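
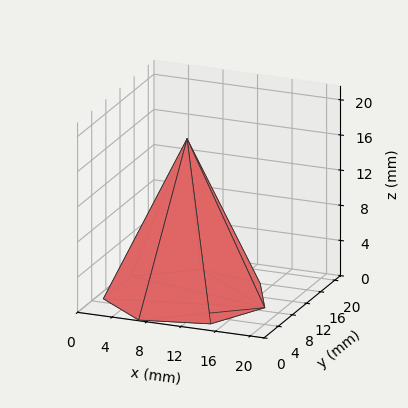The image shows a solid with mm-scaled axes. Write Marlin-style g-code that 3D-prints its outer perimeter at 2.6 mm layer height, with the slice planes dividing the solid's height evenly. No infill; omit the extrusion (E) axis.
Reading the render: the shape is a regular 7-sided pyramid, base circumscribed radius ≈ 9 mm, apex at z ≈ 18 mm (dimensions read to the nearest mm from the axis ticks). For the g-code, the solid's height is divided into equal slices at the stated Δz and each level perimeter traced with G1 moves after a G0 lift.

; perimeter-only toolpath
G21 ; units = mm
G90 ; absolute positioning
G28 ; home
; layer 1
G0 Z2.6
G0 X16.7 Y9.0
G1 X13.8 Y15.0
G1 X7.3 Y16.5
G1 X2.1 Y12.3
G1 X2.1 Y5.7
G1 X7.3 Y1.5
G1 X13.8 Y3.0
G1 X16.7 Y9.0
; layer 2
G0 Z5.1
G0 X15.4 Y9.0
G1 X13.0 Y14.0
G1 X7.6 Y15.3
G1 X3.2 Y11.8
G1 X3.2 Y6.2
G1 X7.6 Y2.7
G1 X13.0 Y4.0
G1 X15.4 Y9.0
; layer 3
G0 Z7.7
G0 X14.1 Y9.0
G1 X12.2 Y13.0
G1 X7.9 Y14.0
G1 X4.4 Y11.2
G1 X4.4 Y6.8
G1 X7.9 Y4.0
G1 X12.2 Y5.0
G1 X14.1 Y9.0
; layer 4
G0 Z10.3
G0 X12.9 Y9.0
G1 X11.4 Y12.0
G1 X8.1 Y12.8
G1 X5.5 Y10.7
G1 X5.5 Y7.3
G1 X8.1 Y5.2
G1 X11.4 Y6.0
G1 X12.9 Y9.0
; layer 5
G0 Z12.9
G0 X11.6 Y9.0
G1 X10.6 Y11.0
G1 X8.4 Y11.5
G1 X6.7 Y10.1
G1 X6.7 Y7.9
G1 X8.4 Y6.5
G1 X10.6 Y7.0
G1 X11.6 Y9.0
; layer 6
G0 Z15.4
G0 X10.3 Y9.0
G1 X9.8 Y10.0
G1 X8.7 Y10.3
G1 X7.8 Y9.6
G1 X7.8 Y8.4
G1 X8.7 Y7.7
G1 X9.8 Y8.0
G1 X10.3 Y9.0
M2 ; end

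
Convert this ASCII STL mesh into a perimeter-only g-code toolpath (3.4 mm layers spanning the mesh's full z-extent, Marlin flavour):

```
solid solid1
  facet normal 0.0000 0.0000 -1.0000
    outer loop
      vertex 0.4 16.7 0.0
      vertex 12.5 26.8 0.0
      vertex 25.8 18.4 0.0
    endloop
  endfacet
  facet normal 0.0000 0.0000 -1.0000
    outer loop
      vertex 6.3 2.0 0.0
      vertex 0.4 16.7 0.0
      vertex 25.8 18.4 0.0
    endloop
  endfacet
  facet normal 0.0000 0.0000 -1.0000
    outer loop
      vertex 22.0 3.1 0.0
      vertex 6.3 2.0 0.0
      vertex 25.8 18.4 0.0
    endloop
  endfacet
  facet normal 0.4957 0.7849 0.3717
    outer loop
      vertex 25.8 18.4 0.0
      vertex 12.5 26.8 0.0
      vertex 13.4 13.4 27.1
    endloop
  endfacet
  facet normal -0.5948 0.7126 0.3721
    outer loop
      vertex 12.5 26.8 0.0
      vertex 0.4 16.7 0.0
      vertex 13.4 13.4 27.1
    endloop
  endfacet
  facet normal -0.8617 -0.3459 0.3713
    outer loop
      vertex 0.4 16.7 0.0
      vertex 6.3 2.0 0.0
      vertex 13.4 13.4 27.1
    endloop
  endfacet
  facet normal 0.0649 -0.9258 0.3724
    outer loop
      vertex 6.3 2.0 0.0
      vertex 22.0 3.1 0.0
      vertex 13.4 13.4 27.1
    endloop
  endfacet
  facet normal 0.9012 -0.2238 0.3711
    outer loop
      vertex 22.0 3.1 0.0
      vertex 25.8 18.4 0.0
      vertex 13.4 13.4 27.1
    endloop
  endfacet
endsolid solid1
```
; perimeter-only toolpath
G21 ; units = mm
G90 ; absolute positioning
G28 ; home
; layer 1
G0 Z3.4
G0 X24.2 Y17.8
G1 X12.6 Y25.1
G1 X2.0 Y16.3
G1 X7.2 Y3.4
G1 X20.9 Y4.4
G1 X24.2 Y17.8
; layer 2
G0 Z6.8
G0 X22.7 Y17.1
G1 X12.7 Y23.5
G1 X3.7 Y15.9
G1 X8.1 Y4.8
G1 X19.9 Y5.7
G1 X22.7 Y17.1
; layer 3
G0 Z10.2
G0 X21.1 Y16.5
G1 X12.8 Y21.8
G1 X5.3 Y15.5
G1 X9.0 Y6.3
G1 X18.8 Y7.0
G1 X21.1 Y16.5
; layer 4
G0 Z13.6
G0 X19.6 Y15.9
G1 X12.9 Y20.1
G1 X6.9 Y15.1
G1 X9.8 Y7.7
G1 X17.7 Y8.2
G1 X19.6 Y15.9
; layer 5
G0 Z16.9
G0 X18.1 Y15.3
G1 X13.1 Y18.4
G1 X8.5 Y14.6
G1 X10.7 Y9.1
G1 X16.6 Y9.5
G1 X18.1 Y15.3
; layer 6
G0 Z20.3
G0 X16.5 Y14.7
G1 X13.2 Y16.8
G1 X10.2 Y14.2
G1 X11.6 Y10.6
G1 X15.6 Y10.8
G1 X16.5 Y14.7
; layer 7
G0 Z23.7
G0 X14.9 Y14.0
G1 X13.3 Y15.1
G1 X11.8 Y13.8
G1 X12.5 Y12.0
G1 X14.5 Y12.1
G1 X14.9 Y14.0
M2 ; end

The solid is a regular 5-sided pyramid, base circumscribed radius ≈ 13.4 mm, apex at z ≈ 27.1 mm. Slicing at Δz = 3.4 mm — 8 equal slices spanning the solid's height, so layer i sits at z = i·h/8 — gives 7 non-empty perimeters. Each is a 5-segment closed polygon; G0 lifts to the layer z and rapids to the start vertex, then G1 traces the edges. The cross-section shrinks linearly with z (the slice at the apex is degenerate and omitted).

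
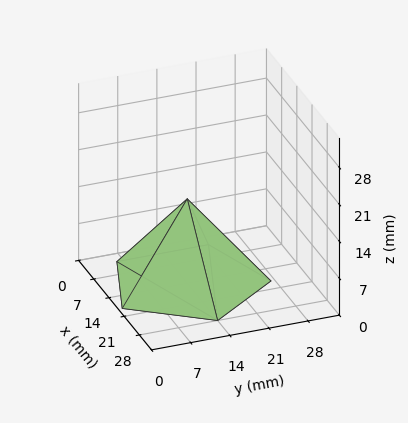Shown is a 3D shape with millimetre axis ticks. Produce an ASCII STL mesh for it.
Reading the render: the shape is a regular 5-sided pyramid, base circumscribed radius ≈ 14 mm, apex at z ≈ 16 mm (dimensions read to the nearest mm from the axis ticks). For the STL, each face is triangulated and given an outward normal.

solid part
  facet normal 0.0000 0.0000 -1.0000
    outer loop
      vertex 2.7 22.2 0.0
      vertex 18.3 27.3 0.0
      vertex 28.0 14.0 0.0
    endloop
  endfacet
  facet normal 0.0000 0.0000 -1.0000
    outer loop
      vertex 2.7 5.8 0.0
      vertex 2.7 22.2 0.0
      vertex 28.0 14.0 0.0
    endloop
  endfacet
  facet normal 0.0000 0.0000 -1.0000
    outer loop
      vertex 18.3 0.7 0.0
      vertex 2.7 5.8 0.0
      vertex 28.0 14.0 0.0
    endloop
  endfacet
  facet normal 0.6597 0.4812 0.5773
    outer loop
      vertex 28.0 14.0 0.0
      vertex 18.3 27.3 0.0
      vertex 14.0 14.0 16.0
    endloop
  endfacet
  facet normal -0.2538 0.7763 0.5771
    outer loop
      vertex 18.3 27.3 0.0
      vertex 2.7 22.2 0.0
      vertex 14.0 14.0 16.0
    endloop
  endfacet
  facet normal -0.8168 0.0000 0.5769
    outer loop
      vertex 2.7 22.2 0.0
      vertex 2.7 5.8 0.0
      vertex 14.0 14.0 16.0
    endloop
  endfacet
  facet normal -0.2538 -0.7763 0.5771
    outer loop
      vertex 2.7 5.8 0.0
      vertex 18.3 0.7 0.0
      vertex 14.0 14.0 16.0
    endloop
  endfacet
  facet normal 0.6597 -0.4812 0.5773
    outer loop
      vertex 18.3 0.7 0.0
      vertex 28.0 14.0 0.0
      vertex 14.0 14.0 16.0
    endloop
  endfacet
endsolid part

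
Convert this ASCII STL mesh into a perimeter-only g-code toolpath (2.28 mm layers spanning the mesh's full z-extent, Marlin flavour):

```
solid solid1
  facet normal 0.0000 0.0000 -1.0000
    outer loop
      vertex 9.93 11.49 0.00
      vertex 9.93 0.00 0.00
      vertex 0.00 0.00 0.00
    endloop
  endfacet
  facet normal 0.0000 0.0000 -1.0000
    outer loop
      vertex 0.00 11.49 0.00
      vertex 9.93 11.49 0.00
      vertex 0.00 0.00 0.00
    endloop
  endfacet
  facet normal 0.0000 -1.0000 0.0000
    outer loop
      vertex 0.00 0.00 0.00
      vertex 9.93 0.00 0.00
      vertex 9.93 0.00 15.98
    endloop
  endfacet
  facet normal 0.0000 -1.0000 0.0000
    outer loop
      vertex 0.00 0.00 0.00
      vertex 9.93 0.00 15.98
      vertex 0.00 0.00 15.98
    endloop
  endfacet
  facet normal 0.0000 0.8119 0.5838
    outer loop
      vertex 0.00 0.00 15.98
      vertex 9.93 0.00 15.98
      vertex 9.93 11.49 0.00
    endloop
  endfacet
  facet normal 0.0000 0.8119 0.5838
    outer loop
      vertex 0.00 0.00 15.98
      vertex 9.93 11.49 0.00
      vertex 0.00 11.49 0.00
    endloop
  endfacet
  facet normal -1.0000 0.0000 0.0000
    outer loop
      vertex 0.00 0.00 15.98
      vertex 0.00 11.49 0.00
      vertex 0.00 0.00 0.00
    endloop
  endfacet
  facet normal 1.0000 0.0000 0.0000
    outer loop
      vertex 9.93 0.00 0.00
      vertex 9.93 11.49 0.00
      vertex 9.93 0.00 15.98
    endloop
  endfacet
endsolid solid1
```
; perimeter-only toolpath
G21 ; units = mm
G90 ; absolute positioning
G28 ; home
; layer 1
G0 Z2.28
G0 X0.00 Y0.00
G1 X9.93 Y0.00
G1 X9.93 Y9.85
G1 X0.00 Y9.85
G1 X0.00 Y0.00
; layer 2
G0 Z4.57
G0 X0.00 Y0.00
G1 X9.93 Y0.00
G1 X9.93 Y8.21
G1 X0.00 Y8.21
G1 X0.00 Y0.00
; layer 3
G0 Z6.85
G0 X0.00 Y0.00
G1 X9.93 Y0.00
G1 X9.93 Y6.57
G1 X0.00 Y6.57
G1 X0.00 Y0.00
; layer 4
G0 Z9.13
G0 X0.00 Y0.00
G1 X9.93 Y0.00
G1 X9.93 Y4.92
G1 X0.00 Y4.92
G1 X0.00 Y0.00
; layer 5
G0 Z11.41
G0 X0.00 Y0.00
G1 X9.93 Y0.00
G1 X9.93 Y3.28
G1 X0.00 Y3.28
G1 X0.00 Y0.00
; layer 6
G0 Z13.70
G0 X0.00 Y0.00
G1 X9.93 Y0.00
G1 X9.93 Y1.64
G1 X0.00 Y1.64
G1 X0.00 Y0.00
M2 ; end

The solid is a wedge (ramp): 9.93 × 11.5 mm base, rising to 16 mm along the y=0 edge and sloping linearly to z=0 at y=11.5. Slicing at Δz = 2.28 mm — 7 equal slices spanning the solid's height, so layer i sits at z = i·h/7 — gives 6 non-empty perimeters. Each is a 4-segment closed polygon; G0 lifts to the layer z and rapids to the start vertex, then G1 traces the edges. The cross-section shrinks linearly with z (the slice at the apex is degenerate and omitted).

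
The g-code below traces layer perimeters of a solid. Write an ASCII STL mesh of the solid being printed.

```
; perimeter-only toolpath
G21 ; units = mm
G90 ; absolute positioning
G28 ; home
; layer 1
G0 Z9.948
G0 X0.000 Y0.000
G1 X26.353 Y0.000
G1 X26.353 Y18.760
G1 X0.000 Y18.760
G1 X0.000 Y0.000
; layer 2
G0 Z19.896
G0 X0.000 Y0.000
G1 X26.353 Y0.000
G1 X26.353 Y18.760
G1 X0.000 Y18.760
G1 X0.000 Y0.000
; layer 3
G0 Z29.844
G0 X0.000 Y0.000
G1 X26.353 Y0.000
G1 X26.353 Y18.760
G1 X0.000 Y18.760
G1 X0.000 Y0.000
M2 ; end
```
solid part
  facet normal 0.0000 0.0000 -1.0000
    outer loop
      vertex 26.353 18.760 0.000
      vertex 26.353 0.000 0.000
      vertex 0.000 0.000 0.000
    endloop
  endfacet
  facet normal 0.0000 0.0000 -1.0000
    outer loop
      vertex 0.000 18.760 0.000
      vertex 26.353 18.760 0.000
      vertex 0.000 0.000 0.000
    endloop
  endfacet
  facet normal 0.0000 0.0000 1.0000
    outer loop
      vertex 0.000 0.000 29.844
      vertex 26.353 0.000 29.844
      vertex 26.353 18.760 29.844
    endloop
  endfacet
  facet normal 0.0000 0.0000 1.0000
    outer loop
      vertex 0.000 0.000 29.844
      vertex 26.353 18.760 29.844
      vertex 0.000 18.760 29.844
    endloop
  endfacet
  facet normal 0.0000 -1.0000 0.0000
    outer loop
      vertex 0.000 0.000 0.000
      vertex 26.353 0.000 0.000
      vertex 26.353 0.000 29.844
    endloop
  endfacet
  facet normal 0.0000 -1.0000 0.0000
    outer loop
      vertex 0.000 0.000 0.000
      vertex 26.353 0.000 29.844
      vertex 0.000 0.000 29.844
    endloop
  endfacet
  facet normal 0.0000 1.0000 0.0000
    outer loop
      vertex 26.353 18.760 29.844
      vertex 26.353 18.760 0.000
      vertex 0.000 18.760 0.000
    endloop
  endfacet
  facet normal 0.0000 1.0000 0.0000
    outer loop
      vertex 0.000 18.760 29.844
      vertex 26.353 18.760 29.844
      vertex 0.000 18.760 0.000
    endloop
  endfacet
  facet normal -1.0000 0.0000 0.0000
    outer loop
      vertex 0.000 18.760 29.844
      vertex 0.000 18.760 0.000
      vertex 0.000 0.000 0.000
    endloop
  endfacet
  facet normal -1.0000 0.0000 0.0000
    outer loop
      vertex 0.000 0.000 29.844
      vertex 0.000 18.760 29.844
      vertex 0.000 0.000 0.000
    endloop
  endfacet
  facet normal 1.0000 0.0000 0.0000
    outer loop
      vertex 26.353 0.000 0.000
      vertex 26.353 18.760 0.000
      vertex 26.353 18.760 29.844
    endloop
  endfacet
  facet normal 1.0000 0.0000 0.0000
    outer loop
      vertex 26.353 0.000 0.000
      vertex 26.353 18.760 29.844
      vertex 26.353 0.000 29.844
    endloop
  endfacet
endsolid part

The G0 Z moves step by Δz≈9.948 mm. Every layer's G1 loop is the same polygon, so the solid is a straight extrusion of it from z=0 to z≈29.8. Closing with flat bottom and top caps and triangulating gives 12 facets — a rectangular box, roughly 26.4 × 18.8 mm footprint and 29.8 mm tall.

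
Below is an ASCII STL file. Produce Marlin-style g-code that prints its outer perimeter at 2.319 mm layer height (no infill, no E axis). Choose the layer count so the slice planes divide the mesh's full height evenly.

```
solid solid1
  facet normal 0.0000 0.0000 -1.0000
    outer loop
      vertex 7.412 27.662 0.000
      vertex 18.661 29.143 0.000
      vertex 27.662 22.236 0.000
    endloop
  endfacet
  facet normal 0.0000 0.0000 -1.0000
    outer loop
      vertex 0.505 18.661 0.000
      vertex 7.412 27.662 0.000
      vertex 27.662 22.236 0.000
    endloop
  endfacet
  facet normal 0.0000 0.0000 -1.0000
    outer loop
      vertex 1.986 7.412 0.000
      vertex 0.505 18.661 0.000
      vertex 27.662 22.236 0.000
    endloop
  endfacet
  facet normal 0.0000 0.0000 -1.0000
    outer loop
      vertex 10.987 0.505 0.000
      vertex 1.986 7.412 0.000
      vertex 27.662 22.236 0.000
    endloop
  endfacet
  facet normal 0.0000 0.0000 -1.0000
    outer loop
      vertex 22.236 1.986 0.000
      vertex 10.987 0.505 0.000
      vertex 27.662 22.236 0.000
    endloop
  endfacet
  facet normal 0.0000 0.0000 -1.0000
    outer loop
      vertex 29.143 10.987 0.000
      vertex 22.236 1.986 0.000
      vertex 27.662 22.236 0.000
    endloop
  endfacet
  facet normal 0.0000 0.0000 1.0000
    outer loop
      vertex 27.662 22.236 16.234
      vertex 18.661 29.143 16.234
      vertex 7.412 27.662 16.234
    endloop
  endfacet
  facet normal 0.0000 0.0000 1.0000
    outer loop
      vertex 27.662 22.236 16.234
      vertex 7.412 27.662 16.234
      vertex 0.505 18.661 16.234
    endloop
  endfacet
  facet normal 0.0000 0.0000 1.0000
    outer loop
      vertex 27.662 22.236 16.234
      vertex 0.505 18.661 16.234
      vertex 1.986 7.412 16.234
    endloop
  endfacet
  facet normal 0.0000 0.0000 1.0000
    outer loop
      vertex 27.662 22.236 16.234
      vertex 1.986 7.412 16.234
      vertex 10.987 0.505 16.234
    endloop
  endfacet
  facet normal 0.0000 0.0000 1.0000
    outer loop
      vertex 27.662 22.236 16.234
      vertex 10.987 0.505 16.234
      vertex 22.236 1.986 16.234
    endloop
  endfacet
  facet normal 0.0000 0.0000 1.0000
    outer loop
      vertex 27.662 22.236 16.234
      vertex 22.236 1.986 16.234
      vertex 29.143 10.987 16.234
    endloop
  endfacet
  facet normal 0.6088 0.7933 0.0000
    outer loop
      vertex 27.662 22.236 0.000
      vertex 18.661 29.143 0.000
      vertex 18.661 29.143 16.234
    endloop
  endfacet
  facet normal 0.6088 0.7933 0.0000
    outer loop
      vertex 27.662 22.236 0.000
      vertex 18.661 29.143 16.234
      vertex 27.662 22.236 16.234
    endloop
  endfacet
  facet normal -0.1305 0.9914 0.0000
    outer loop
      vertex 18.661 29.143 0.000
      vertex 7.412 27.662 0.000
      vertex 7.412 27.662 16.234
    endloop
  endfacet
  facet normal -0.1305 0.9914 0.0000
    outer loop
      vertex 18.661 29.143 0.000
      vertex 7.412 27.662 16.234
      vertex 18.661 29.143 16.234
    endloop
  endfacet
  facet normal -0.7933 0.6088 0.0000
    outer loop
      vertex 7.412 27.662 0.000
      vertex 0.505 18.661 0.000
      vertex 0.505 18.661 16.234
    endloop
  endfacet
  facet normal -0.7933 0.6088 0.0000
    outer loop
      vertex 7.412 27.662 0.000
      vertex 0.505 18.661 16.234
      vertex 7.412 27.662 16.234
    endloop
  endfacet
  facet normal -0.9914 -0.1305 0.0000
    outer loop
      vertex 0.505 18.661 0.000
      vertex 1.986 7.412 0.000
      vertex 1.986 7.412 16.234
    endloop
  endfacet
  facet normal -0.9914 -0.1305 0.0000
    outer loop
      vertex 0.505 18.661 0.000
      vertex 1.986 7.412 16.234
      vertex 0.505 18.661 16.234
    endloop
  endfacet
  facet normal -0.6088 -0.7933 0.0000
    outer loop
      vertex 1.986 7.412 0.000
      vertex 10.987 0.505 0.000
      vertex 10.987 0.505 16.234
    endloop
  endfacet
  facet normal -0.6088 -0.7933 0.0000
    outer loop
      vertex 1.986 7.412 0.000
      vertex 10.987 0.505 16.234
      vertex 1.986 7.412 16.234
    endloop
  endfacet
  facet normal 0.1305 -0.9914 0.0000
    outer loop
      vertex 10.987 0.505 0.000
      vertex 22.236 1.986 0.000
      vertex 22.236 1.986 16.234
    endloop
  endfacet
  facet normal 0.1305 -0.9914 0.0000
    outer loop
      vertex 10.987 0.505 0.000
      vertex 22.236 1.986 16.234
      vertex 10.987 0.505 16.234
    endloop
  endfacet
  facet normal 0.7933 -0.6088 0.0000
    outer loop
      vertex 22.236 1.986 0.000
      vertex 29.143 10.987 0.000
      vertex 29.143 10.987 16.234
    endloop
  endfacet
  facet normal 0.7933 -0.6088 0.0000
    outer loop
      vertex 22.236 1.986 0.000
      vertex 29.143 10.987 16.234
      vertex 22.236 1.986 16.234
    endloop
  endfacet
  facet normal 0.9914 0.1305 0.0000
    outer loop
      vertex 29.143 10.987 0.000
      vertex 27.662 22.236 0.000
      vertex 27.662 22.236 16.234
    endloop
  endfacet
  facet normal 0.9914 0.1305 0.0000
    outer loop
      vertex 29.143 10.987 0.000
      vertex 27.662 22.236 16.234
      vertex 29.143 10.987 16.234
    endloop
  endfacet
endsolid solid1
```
; perimeter-only toolpath
G21 ; units = mm
G90 ; absolute positioning
G28 ; home
; layer 1
G0 Z2.319
G0 X27.662 Y22.236
G1 X18.661 Y29.143
G1 X7.412 Y27.662
G1 X0.505 Y18.661
G1 X1.986 Y7.412
G1 X10.987 Y0.505
G1 X22.236 Y1.986
G1 X29.143 Y10.987
G1 X27.662 Y22.236
; layer 2
G0 Z4.638
G0 X27.662 Y22.236
G1 X18.661 Y29.143
G1 X7.412 Y27.662
G1 X0.505 Y18.661
G1 X1.986 Y7.412
G1 X10.987 Y0.505
G1 X22.236 Y1.986
G1 X29.143 Y10.987
G1 X27.662 Y22.236
; layer 3
G0 Z6.957
G0 X27.662 Y22.236
G1 X18.661 Y29.143
G1 X7.412 Y27.662
G1 X0.505 Y18.661
G1 X1.986 Y7.412
G1 X10.987 Y0.505
G1 X22.236 Y1.986
G1 X29.143 Y10.987
G1 X27.662 Y22.236
; layer 4
G0 Z9.277
G0 X27.662 Y22.236
G1 X18.661 Y29.143
G1 X7.412 Y27.662
G1 X0.505 Y18.661
G1 X1.986 Y7.412
G1 X10.987 Y0.505
G1 X22.236 Y1.986
G1 X29.143 Y10.987
G1 X27.662 Y22.236
; layer 5
G0 Z11.596
G0 X27.662 Y22.236
G1 X18.661 Y29.143
G1 X7.412 Y27.662
G1 X0.505 Y18.661
G1 X1.986 Y7.412
G1 X10.987 Y0.505
G1 X22.236 Y1.986
G1 X29.143 Y10.987
G1 X27.662 Y22.236
; layer 6
G0 Z13.915
G0 X27.662 Y22.236
G1 X18.661 Y29.143
G1 X7.412 Y27.662
G1 X0.505 Y18.661
G1 X1.986 Y7.412
G1 X10.987 Y0.505
G1 X22.236 Y1.986
G1 X29.143 Y10.987
G1 X27.662 Y22.236
; layer 7
G0 Z16.234
G0 X27.662 Y22.236
G1 X18.661 Y29.143
G1 X7.412 Y27.662
G1 X0.505 Y18.661
G1 X1.986 Y7.412
G1 X10.987 Y0.505
G1 X22.236 Y1.986
G1 X29.143 Y10.987
G1 X27.662 Y22.236
M2 ; end

The solid is a regular 8-sided prism (a cylinder approximated with 8 flat sides), circumscribed radius ≈ 14.8 mm, height ≈ 16.2 mm. Slicing at Δz = 2.319 mm — 7 equal slices spanning the solid's height, so layer i sits at z = i·h/7 — gives 7 non-empty perimeters. Each is a 8-segment closed polygon; G0 lifts to the layer z and rapids to the start vertex, then G1 traces the edges.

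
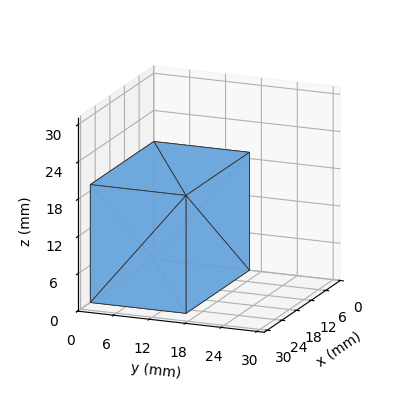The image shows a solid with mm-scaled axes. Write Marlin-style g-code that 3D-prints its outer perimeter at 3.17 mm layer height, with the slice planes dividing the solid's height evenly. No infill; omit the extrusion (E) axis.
Reading the render: the shape is a rectangular box, roughly 26 × 16 mm footprint and 19 mm tall (dimensions read to the nearest mm from the axis ticks). For the g-code, the solid's height is divided into equal slices at the stated Δz and each level perimeter traced with G1 moves after a G0 lift.

; perimeter-only toolpath
G21 ; units = mm
G90 ; absolute positioning
G28 ; home
; layer 1
G0 Z3.17
G0 X0.00 Y0.00
G1 X26.00 Y0.00
G1 X26.00 Y16.00
G1 X0.00 Y16.00
G1 X0.00 Y0.00
; layer 2
G0 Z6.33
G0 X0.00 Y0.00
G1 X26.00 Y0.00
G1 X26.00 Y16.00
G1 X0.00 Y16.00
G1 X0.00 Y0.00
; layer 3
G0 Z9.50
G0 X0.00 Y0.00
G1 X26.00 Y0.00
G1 X26.00 Y16.00
G1 X0.00 Y16.00
G1 X0.00 Y0.00
; layer 4
G0 Z12.67
G0 X0.00 Y0.00
G1 X26.00 Y0.00
G1 X26.00 Y16.00
G1 X0.00 Y16.00
G1 X0.00 Y0.00
; layer 5
G0 Z15.83
G0 X0.00 Y0.00
G1 X26.00 Y0.00
G1 X26.00 Y16.00
G1 X0.00 Y16.00
G1 X0.00 Y0.00
; layer 6
G0 Z19.00
G0 X0.00 Y0.00
G1 X26.00 Y0.00
G1 X26.00 Y16.00
G1 X0.00 Y16.00
G1 X0.00 Y0.00
M2 ; end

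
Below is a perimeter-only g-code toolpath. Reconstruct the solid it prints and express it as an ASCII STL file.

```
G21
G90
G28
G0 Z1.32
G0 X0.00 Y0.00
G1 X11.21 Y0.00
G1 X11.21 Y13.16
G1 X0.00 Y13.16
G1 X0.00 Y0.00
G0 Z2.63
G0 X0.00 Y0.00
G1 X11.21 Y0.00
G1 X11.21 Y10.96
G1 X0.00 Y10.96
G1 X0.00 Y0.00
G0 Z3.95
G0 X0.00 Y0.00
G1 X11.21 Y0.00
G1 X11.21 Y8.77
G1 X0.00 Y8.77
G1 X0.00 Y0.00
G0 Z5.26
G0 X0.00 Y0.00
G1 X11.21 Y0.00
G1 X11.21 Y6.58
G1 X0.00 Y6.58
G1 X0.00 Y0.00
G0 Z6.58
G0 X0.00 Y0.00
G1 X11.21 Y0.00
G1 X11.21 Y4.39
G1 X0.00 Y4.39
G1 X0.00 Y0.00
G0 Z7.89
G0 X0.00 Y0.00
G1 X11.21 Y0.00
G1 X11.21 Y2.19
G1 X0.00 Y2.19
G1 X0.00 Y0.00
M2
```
solid part
  facet normal 0.0000 0.0000 -1.0000
    outer loop
      vertex 11.21 15.35 0.00
      vertex 11.21 0.00 0.00
      vertex 0.00 0.00 0.00
    endloop
  endfacet
  facet normal 0.0000 0.0000 -1.0000
    outer loop
      vertex 0.00 15.35 0.00
      vertex 11.21 15.35 0.00
      vertex 0.00 0.00 0.00
    endloop
  endfacet
  facet normal 0.0000 -1.0000 0.0000
    outer loop
      vertex 0.00 0.00 0.00
      vertex 11.21 0.00 0.00
      vertex 11.21 0.00 9.21
    endloop
  endfacet
  facet normal 0.0000 -1.0000 0.0000
    outer loop
      vertex 0.00 0.00 0.00
      vertex 11.21 0.00 9.21
      vertex 0.00 0.00 9.21
    endloop
  endfacet
  facet normal 0.0000 0.5145 0.8575
    outer loop
      vertex 0.00 0.00 9.21
      vertex 11.21 0.00 9.21
      vertex 11.21 15.35 0.00
    endloop
  endfacet
  facet normal 0.0000 0.5145 0.8575
    outer loop
      vertex 0.00 0.00 9.21
      vertex 11.21 15.35 0.00
      vertex 0.00 15.35 0.00
    endloop
  endfacet
  facet normal -1.0000 0.0000 0.0000
    outer loop
      vertex 0.00 0.00 9.21
      vertex 0.00 15.35 0.00
      vertex 0.00 0.00 0.00
    endloop
  endfacet
  facet normal 1.0000 0.0000 0.0000
    outer loop
      vertex 11.21 0.00 0.00
      vertex 11.21 15.35 0.00
      vertex 11.21 0.00 9.21
    endloop
  endfacet
endsolid part

The G0 Z moves step by Δz≈1.32 mm. The G1 loops shrink linearly with z, so the solid tapers from its base footprint up to z≈9.21. Closing with a flat bottom cap and the tapered top and triangulating gives 8 facets — a wedge (ramp): 11.2 × 15.3 mm base, rising to 9.21 mm along the y=0 edge and sloping linearly to z=0 at y=15.3.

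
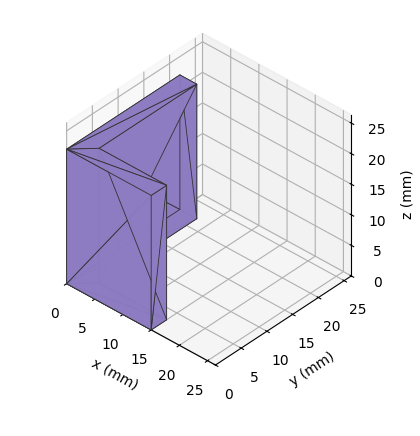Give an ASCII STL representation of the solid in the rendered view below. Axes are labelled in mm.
Reading the render: the shape is an L-shaped prism: outer 15 × 22 mm, arm thicknesses ≈ 3 mm (horizontal) and 3 mm (vertical), extruded 22 mm in z (dimensions read to the nearest mm from the axis ticks). For the STL, each face is triangulated and given an outward normal.

solid part
  facet normal 0.0000 0.0000 -1.0000
    outer loop
      vertex 15.00 3.00 0.00
      vertex 15.00 0.00 0.00
      vertex 0.00 0.00 0.00
    endloop
  endfacet
  facet normal 0.0000 0.0000 -1.0000
    outer loop
      vertex 3.00 3.00 0.00
      vertex 15.00 3.00 0.00
      vertex 0.00 0.00 0.00
    endloop
  endfacet
  facet normal 0.0000 0.0000 -1.0000
    outer loop
      vertex 3.00 22.00 0.00
      vertex 3.00 3.00 0.00
      vertex 0.00 0.00 0.00
    endloop
  endfacet
  facet normal 0.0000 0.0000 -1.0000
    outer loop
      vertex 0.00 22.00 0.00
      vertex 3.00 22.00 0.00
      vertex 0.00 0.00 0.00
    endloop
  endfacet
  facet normal 0.0000 0.0000 1.0000
    outer loop
      vertex 0.00 0.00 22.00
      vertex 15.00 0.00 22.00
      vertex 15.00 3.00 22.00
    endloop
  endfacet
  facet normal 0.0000 0.0000 1.0000
    outer loop
      vertex 0.00 0.00 22.00
      vertex 15.00 3.00 22.00
      vertex 3.00 3.00 22.00
    endloop
  endfacet
  facet normal 0.0000 0.0000 1.0000
    outer loop
      vertex 0.00 0.00 22.00
      vertex 3.00 3.00 22.00
      vertex 3.00 22.00 22.00
    endloop
  endfacet
  facet normal 0.0000 0.0000 1.0000
    outer loop
      vertex 0.00 0.00 22.00
      vertex 3.00 22.00 22.00
      vertex 0.00 22.00 22.00
    endloop
  endfacet
  facet normal 0.0000 -1.0000 0.0000
    outer loop
      vertex 0.00 0.00 0.00
      vertex 15.00 0.00 0.00
      vertex 15.00 0.00 22.00
    endloop
  endfacet
  facet normal 0.0000 -1.0000 0.0000
    outer loop
      vertex 0.00 0.00 0.00
      vertex 15.00 0.00 22.00
      vertex 0.00 0.00 22.00
    endloop
  endfacet
  facet normal 1.0000 0.0000 0.0000
    outer loop
      vertex 15.00 0.00 0.00
      vertex 15.00 3.00 0.00
      vertex 15.00 3.00 22.00
    endloop
  endfacet
  facet normal 1.0000 0.0000 0.0000
    outer loop
      vertex 15.00 0.00 0.00
      vertex 15.00 3.00 22.00
      vertex 15.00 0.00 22.00
    endloop
  endfacet
  facet normal 0.0000 1.0000 0.0000
    outer loop
      vertex 15.00 3.00 0.00
      vertex 3.00 3.00 0.00
      vertex 3.00 3.00 22.00
    endloop
  endfacet
  facet normal 0.0000 1.0000 0.0000
    outer loop
      vertex 15.00 3.00 0.00
      vertex 3.00 3.00 22.00
      vertex 15.00 3.00 22.00
    endloop
  endfacet
  facet normal 1.0000 0.0000 0.0000
    outer loop
      vertex 3.00 3.00 0.00
      vertex 3.00 22.00 0.00
      vertex 3.00 22.00 22.00
    endloop
  endfacet
  facet normal 1.0000 0.0000 0.0000
    outer loop
      vertex 3.00 3.00 0.00
      vertex 3.00 22.00 22.00
      vertex 3.00 3.00 22.00
    endloop
  endfacet
  facet normal 0.0000 1.0000 0.0000
    outer loop
      vertex 3.00 22.00 0.00
      vertex 0.00 22.00 0.00
      vertex 0.00 22.00 22.00
    endloop
  endfacet
  facet normal 0.0000 1.0000 0.0000
    outer loop
      vertex 3.00 22.00 0.00
      vertex 0.00 22.00 22.00
      vertex 3.00 22.00 22.00
    endloop
  endfacet
  facet normal -1.0000 0.0000 0.0000
    outer loop
      vertex 0.00 22.00 0.00
      vertex 0.00 0.00 0.00
      vertex 0.00 0.00 22.00
    endloop
  endfacet
  facet normal -1.0000 0.0000 0.0000
    outer loop
      vertex 0.00 22.00 0.00
      vertex 0.00 0.00 22.00
      vertex 0.00 22.00 22.00
    endloop
  endfacet
endsolid part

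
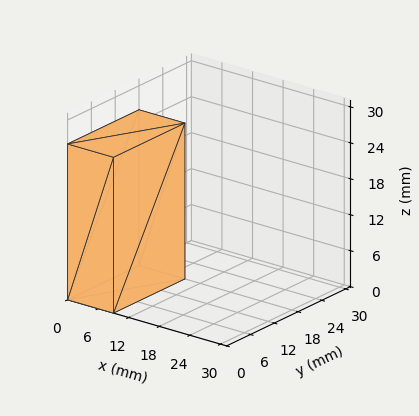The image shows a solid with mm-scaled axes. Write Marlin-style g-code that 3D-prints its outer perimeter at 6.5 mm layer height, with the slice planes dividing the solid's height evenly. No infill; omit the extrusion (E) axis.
Reading the render: the shape is a rectangular box, roughly 9 × 18 mm footprint and 26 mm tall (dimensions read to the nearest mm from the axis ticks). For the g-code, the solid's height is divided into equal slices at the stated Δz and each level perimeter traced with G1 moves after a G0 lift.

; perimeter-only toolpath
G21 ; units = mm
G90 ; absolute positioning
G28 ; home
; layer 1
G0 Z6.5
G0 X0.0 Y0.0
G1 X9.0 Y0.0
G1 X9.0 Y18.0
G1 X0.0 Y18.0
G1 X0.0 Y0.0
; layer 2
G0 Z13.0
G0 X0.0 Y0.0
G1 X9.0 Y0.0
G1 X9.0 Y18.0
G1 X0.0 Y18.0
G1 X0.0 Y0.0
; layer 3
G0 Z19.5
G0 X0.0 Y0.0
G1 X9.0 Y0.0
G1 X9.0 Y18.0
G1 X0.0 Y18.0
G1 X0.0 Y0.0
; layer 4
G0 Z26.0
G0 X0.0 Y0.0
G1 X9.0 Y0.0
G1 X9.0 Y18.0
G1 X0.0 Y18.0
G1 X0.0 Y0.0
M2 ; end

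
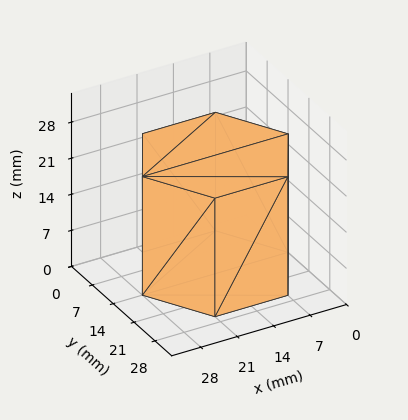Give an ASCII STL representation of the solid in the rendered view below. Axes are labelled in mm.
Reading the render: the shape is a regular 6-sided prism (a cylinder approximated with 6 flat sides), circumscribed radius ≈ 14 mm, height ≈ 23 mm (dimensions read to the nearest mm from the axis ticks). For the STL, each face is triangulated and given an outward normal.

solid part
  facet normal 0.0000 0.0000 -1.0000
    outer loop
      vertex 7.000 26.124 0.000
      vertex 21.000 26.124 0.000
      vertex 28.000 14.000 0.000
    endloop
  endfacet
  facet normal 0.0000 0.0000 -1.0000
    outer loop
      vertex 0.000 14.000 0.000
      vertex 7.000 26.124 0.000
      vertex 28.000 14.000 0.000
    endloop
  endfacet
  facet normal 0.0000 0.0000 -1.0000
    outer loop
      vertex 7.000 1.876 0.000
      vertex 0.000 14.000 0.000
      vertex 28.000 14.000 0.000
    endloop
  endfacet
  facet normal 0.0000 0.0000 -1.0000
    outer loop
      vertex 21.000 1.876 0.000
      vertex 7.000 1.876 0.000
      vertex 28.000 14.000 0.000
    endloop
  endfacet
  facet normal 0.0000 0.0000 1.0000
    outer loop
      vertex 28.000 14.000 23.000
      vertex 21.000 26.124 23.000
      vertex 7.000 26.124 23.000
    endloop
  endfacet
  facet normal 0.0000 0.0000 1.0000
    outer loop
      vertex 28.000 14.000 23.000
      vertex 7.000 26.124 23.000
      vertex 0.000 14.000 23.000
    endloop
  endfacet
  facet normal 0.0000 0.0000 1.0000
    outer loop
      vertex 28.000 14.000 23.000
      vertex 0.000 14.000 23.000
      vertex 7.000 1.876 23.000
    endloop
  endfacet
  facet normal 0.0000 0.0000 1.0000
    outer loop
      vertex 28.000 14.000 23.000
      vertex 7.000 1.876 23.000
      vertex 21.000 1.876 23.000
    endloop
  endfacet
  facet normal 0.8660 0.5000 0.0000
    outer loop
      vertex 28.000 14.000 0.000
      vertex 21.000 26.124 0.000
      vertex 21.000 26.124 23.000
    endloop
  endfacet
  facet normal 0.8660 0.5000 0.0000
    outer loop
      vertex 28.000 14.000 0.000
      vertex 21.000 26.124 23.000
      vertex 28.000 14.000 23.000
    endloop
  endfacet
  facet normal 0.0000 1.0000 0.0000
    outer loop
      vertex 21.000 26.124 0.000
      vertex 7.000 26.124 0.000
      vertex 7.000 26.124 23.000
    endloop
  endfacet
  facet normal 0.0000 1.0000 0.0000
    outer loop
      vertex 21.000 26.124 0.000
      vertex 7.000 26.124 23.000
      vertex 21.000 26.124 23.000
    endloop
  endfacet
  facet normal -0.8660 0.5000 0.0000
    outer loop
      vertex 7.000 26.124 0.000
      vertex 0.000 14.000 0.000
      vertex 0.000 14.000 23.000
    endloop
  endfacet
  facet normal -0.8660 0.5000 0.0000
    outer loop
      vertex 7.000 26.124 0.000
      vertex 0.000 14.000 23.000
      vertex 7.000 26.124 23.000
    endloop
  endfacet
  facet normal -0.8660 -0.5000 0.0000
    outer loop
      vertex 0.000 14.000 0.000
      vertex 7.000 1.876 0.000
      vertex 7.000 1.876 23.000
    endloop
  endfacet
  facet normal -0.8660 -0.5000 0.0000
    outer loop
      vertex 0.000 14.000 0.000
      vertex 7.000 1.876 23.000
      vertex 0.000 14.000 23.000
    endloop
  endfacet
  facet normal 0.0000 -1.0000 0.0000
    outer loop
      vertex 7.000 1.876 0.000
      vertex 21.000 1.876 0.000
      vertex 21.000 1.876 23.000
    endloop
  endfacet
  facet normal 0.0000 -1.0000 0.0000
    outer loop
      vertex 7.000 1.876 0.000
      vertex 21.000 1.876 23.000
      vertex 7.000 1.876 23.000
    endloop
  endfacet
  facet normal 0.8660 -0.5000 0.0000
    outer loop
      vertex 21.000 1.876 0.000
      vertex 28.000 14.000 0.000
      vertex 28.000 14.000 23.000
    endloop
  endfacet
  facet normal 0.8660 -0.5000 0.0000
    outer loop
      vertex 21.000 1.876 0.000
      vertex 28.000 14.000 23.000
      vertex 21.000 1.876 23.000
    endloop
  endfacet
endsolid part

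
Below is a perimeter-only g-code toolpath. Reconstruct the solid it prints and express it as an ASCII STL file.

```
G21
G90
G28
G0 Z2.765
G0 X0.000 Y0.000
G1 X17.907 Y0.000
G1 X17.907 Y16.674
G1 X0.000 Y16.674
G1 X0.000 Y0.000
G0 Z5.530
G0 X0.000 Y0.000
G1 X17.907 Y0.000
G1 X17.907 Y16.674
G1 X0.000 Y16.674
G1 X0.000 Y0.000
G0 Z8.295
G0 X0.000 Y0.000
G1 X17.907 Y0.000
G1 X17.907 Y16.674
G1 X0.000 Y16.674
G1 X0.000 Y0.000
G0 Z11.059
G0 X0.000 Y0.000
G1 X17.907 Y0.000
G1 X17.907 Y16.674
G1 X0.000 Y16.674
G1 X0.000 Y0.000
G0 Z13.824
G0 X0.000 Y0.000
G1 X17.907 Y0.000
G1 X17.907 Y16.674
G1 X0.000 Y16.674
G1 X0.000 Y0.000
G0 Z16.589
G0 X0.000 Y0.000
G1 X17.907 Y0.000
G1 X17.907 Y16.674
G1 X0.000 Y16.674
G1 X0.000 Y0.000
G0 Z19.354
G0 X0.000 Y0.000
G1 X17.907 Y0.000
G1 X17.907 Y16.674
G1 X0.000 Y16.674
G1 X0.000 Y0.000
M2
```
solid part
  facet normal 0.0000 0.0000 -1.0000
    outer loop
      vertex 17.907 16.674 0.000
      vertex 17.907 0.000 0.000
      vertex 0.000 0.000 0.000
    endloop
  endfacet
  facet normal 0.0000 0.0000 -1.0000
    outer loop
      vertex 0.000 16.674 0.000
      vertex 17.907 16.674 0.000
      vertex 0.000 0.000 0.000
    endloop
  endfacet
  facet normal 0.0000 0.0000 1.0000
    outer loop
      vertex 0.000 0.000 19.354
      vertex 17.907 0.000 19.354
      vertex 17.907 16.674 19.354
    endloop
  endfacet
  facet normal 0.0000 0.0000 1.0000
    outer loop
      vertex 0.000 0.000 19.354
      vertex 17.907 16.674 19.354
      vertex 0.000 16.674 19.354
    endloop
  endfacet
  facet normal 0.0000 -1.0000 0.0000
    outer loop
      vertex 0.000 0.000 0.000
      vertex 17.907 0.000 0.000
      vertex 17.907 0.000 19.354
    endloop
  endfacet
  facet normal 0.0000 -1.0000 0.0000
    outer loop
      vertex 0.000 0.000 0.000
      vertex 17.907 0.000 19.354
      vertex 0.000 0.000 19.354
    endloop
  endfacet
  facet normal 0.0000 1.0000 0.0000
    outer loop
      vertex 17.907 16.674 19.354
      vertex 17.907 16.674 0.000
      vertex 0.000 16.674 0.000
    endloop
  endfacet
  facet normal 0.0000 1.0000 0.0000
    outer loop
      vertex 0.000 16.674 19.354
      vertex 17.907 16.674 19.354
      vertex 0.000 16.674 0.000
    endloop
  endfacet
  facet normal -1.0000 0.0000 0.0000
    outer loop
      vertex 0.000 16.674 19.354
      vertex 0.000 16.674 0.000
      vertex 0.000 0.000 0.000
    endloop
  endfacet
  facet normal -1.0000 0.0000 0.0000
    outer loop
      vertex 0.000 0.000 19.354
      vertex 0.000 16.674 19.354
      vertex 0.000 0.000 0.000
    endloop
  endfacet
  facet normal 1.0000 0.0000 0.0000
    outer loop
      vertex 17.907 0.000 0.000
      vertex 17.907 16.674 0.000
      vertex 17.907 16.674 19.354
    endloop
  endfacet
  facet normal 1.0000 0.0000 0.0000
    outer loop
      vertex 17.907 0.000 0.000
      vertex 17.907 16.674 19.354
      vertex 17.907 0.000 19.354
    endloop
  endfacet
endsolid part

The G0 Z moves step by Δz≈2.765 mm. Every layer's G1 loop is the same polygon, so the solid is a straight extrusion of it from z=0 to z≈19.4. Closing with flat bottom and top caps and triangulating gives 12 facets — a rectangular box, roughly 17.9 × 16.7 mm footprint and 19.4 mm tall.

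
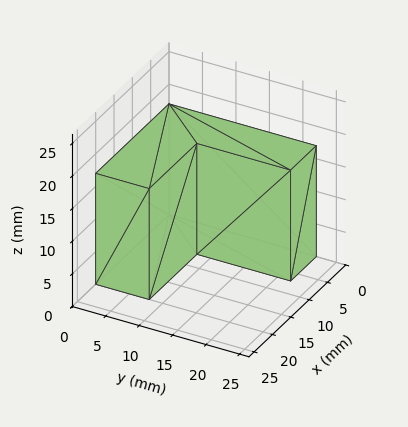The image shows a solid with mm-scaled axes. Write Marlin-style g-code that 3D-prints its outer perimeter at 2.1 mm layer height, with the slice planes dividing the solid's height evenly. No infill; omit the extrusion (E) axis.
Reading the render: the shape is an L-shaped prism: outer 20 × 22 mm, arm thicknesses ≈ 8 mm (horizontal) and 7 mm (vertical), extruded 17 mm in z (dimensions read to the nearest mm from the axis ticks). For the g-code, the solid's height is divided into equal slices at the stated Δz and each level perimeter traced with G1 moves after a G0 lift.

; perimeter-only toolpath
G21 ; units = mm
G90 ; absolute positioning
G28 ; home
; layer 1
G0 Z2.1
G0 X0.0 Y0.0
G1 X20.0 Y0.0
G1 X20.0 Y8.0
G1 X7.0 Y8.0
G1 X7.0 Y22.0
G1 X0.0 Y22.0
G1 X0.0 Y0.0
; layer 2
G0 Z4.2
G0 X0.0 Y0.0
G1 X20.0 Y0.0
G1 X20.0 Y8.0
G1 X7.0 Y8.0
G1 X7.0 Y22.0
G1 X0.0 Y22.0
G1 X0.0 Y0.0
; layer 3
G0 Z6.4
G0 X0.0 Y0.0
G1 X20.0 Y0.0
G1 X20.0 Y8.0
G1 X7.0 Y8.0
G1 X7.0 Y22.0
G1 X0.0 Y22.0
G1 X0.0 Y0.0
; layer 4
G0 Z8.5
G0 X0.0 Y0.0
G1 X20.0 Y0.0
G1 X20.0 Y8.0
G1 X7.0 Y8.0
G1 X7.0 Y22.0
G1 X0.0 Y22.0
G1 X0.0 Y0.0
; layer 5
G0 Z10.6
G0 X0.0 Y0.0
G1 X20.0 Y0.0
G1 X20.0 Y8.0
G1 X7.0 Y8.0
G1 X7.0 Y22.0
G1 X0.0 Y22.0
G1 X0.0 Y0.0
; layer 6
G0 Z12.8
G0 X0.0 Y0.0
G1 X20.0 Y0.0
G1 X20.0 Y8.0
G1 X7.0 Y8.0
G1 X7.0 Y22.0
G1 X0.0 Y22.0
G1 X0.0 Y0.0
; layer 7
G0 Z14.9
G0 X0.0 Y0.0
G1 X20.0 Y0.0
G1 X20.0 Y8.0
G1 X7.0 Y8.0
G1 X7.0 Y22.0
G1 X0.0 Y22.0
G1 X0.0 Y0.0
; layer 8
G0 Z17.0
G0 X0.0 Y0.0
G1 X20.0 Y0.0
G1 X20.0 Y8.0
G1 X7.0 Y8.0
G1 X7.0 Y22.0
G1 X0.0 Y22.0
G1 X0.0 Y0.0
M2 ; end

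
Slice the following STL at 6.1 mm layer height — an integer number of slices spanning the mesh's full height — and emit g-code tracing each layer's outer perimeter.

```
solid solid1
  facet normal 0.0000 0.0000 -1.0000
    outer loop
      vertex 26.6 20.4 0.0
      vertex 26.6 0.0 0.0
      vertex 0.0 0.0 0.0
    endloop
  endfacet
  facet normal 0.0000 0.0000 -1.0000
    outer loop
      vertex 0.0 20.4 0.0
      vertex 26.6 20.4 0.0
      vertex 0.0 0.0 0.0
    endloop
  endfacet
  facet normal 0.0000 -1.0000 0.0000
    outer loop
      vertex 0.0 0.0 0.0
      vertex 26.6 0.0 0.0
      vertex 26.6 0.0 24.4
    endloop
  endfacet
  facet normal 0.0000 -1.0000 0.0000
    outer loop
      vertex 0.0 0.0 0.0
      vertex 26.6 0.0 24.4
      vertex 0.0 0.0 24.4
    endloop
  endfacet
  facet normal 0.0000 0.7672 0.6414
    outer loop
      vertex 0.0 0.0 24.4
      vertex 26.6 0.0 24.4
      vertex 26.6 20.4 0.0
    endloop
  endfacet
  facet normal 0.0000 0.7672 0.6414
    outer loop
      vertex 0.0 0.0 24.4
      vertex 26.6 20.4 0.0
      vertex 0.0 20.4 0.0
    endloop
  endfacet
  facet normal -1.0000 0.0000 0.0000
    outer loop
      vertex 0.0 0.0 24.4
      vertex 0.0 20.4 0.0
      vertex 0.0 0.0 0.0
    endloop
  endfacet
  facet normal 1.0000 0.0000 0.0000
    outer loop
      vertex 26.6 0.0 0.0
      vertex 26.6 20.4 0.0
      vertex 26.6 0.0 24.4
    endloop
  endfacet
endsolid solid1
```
; perimeter-only toolpath
G21 ; units = mm
G90 ; absolute positioning
G28 ; home
; layer 1
G0 Z6.1
G0 X0.0 Y0.0
G1 X26.6 Y0.0
G1 X26.6 Y15.3
G1 X0.0 Y15.3
G1 X0.0 Y0.0
; layer 2
G0 Z12.2
G0 X0.0 Y0.0
G1 X26.6 Y0.0
G1 X26.6 Y10.2
G1 X0.0 Y10.2
G1 X0.0 Y0.0
; layer 3
G0 Z18.3
G0 X0.0 Y0.0
G1 X26.6 Y0.0
G1 X26.6 Y5.1
G1 X0.0 Y5.1
G1 X0.0 Y0.0
M2 ; end

The solid is a wedge (ramp): 26.6 × 20.4 mm base, rising to 24.4 mm along the y=0 edge and sloping linearly to z=0 at y=20.4. Slicing at Δz = 6.1 mm — 4 equal slices spanning the solid's height, so layer i sits at z = i·h/4 — gives 3 non-empty perimeters. Each is a 4-segment closed polygon; G0 lifts to the layer z and rapids to the start vertex, then G1 traces the edges. The cross-section shrinks linearly with z (the slice at the apex is degenerate and omitted).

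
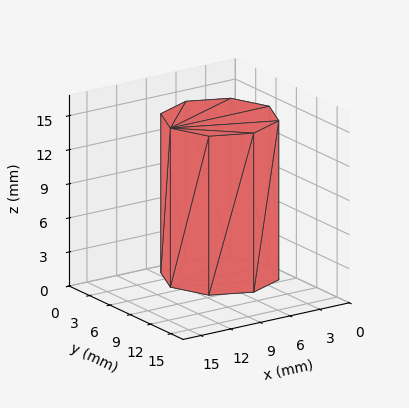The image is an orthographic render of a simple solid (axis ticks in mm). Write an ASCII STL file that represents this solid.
Reading the render: the shape is a regular 8-sided prism (a cylinder approximated with 8 flat sides), circumscribed radius ≈ 5 mm, height ≈ 14 mm (dimensions read to the nearest mm from the axis ticks). For the STL, each face is triangulated and given an outward normal.

solid part
  facet normal 0.0000 0.0000 -1.0000
    outer loop
      vertex 5.000 10.000 0.000
      vertex 8.536 8.536 0.000
      vertex 10.000 5.000 0.000
    endloop
  endfacet
  facet normal 0.0000 0.0000 -1.0000
    outer loop
      vertex 1.464 8.536 0.000
      vertex 5.000 10.000 0.000
      vertex 10.000 5.000 0.000
    endloop
  endfacet
  facet normal 0.0000 0.0000 -1.0000
    outer loop
      vertex 0.000 5.000 0.000
      vertex 1.464 8.536 0.000
      vertex 10.000 5.000 0.000
    endloop
  endfacet
  facet normal 0.0000 0.0000 -1.0000
    outer loop
      vertex 1.464 1.464 0.000
      vertex 0.000 5.000 0.000
      vertex 10.000 5.000 0.000
    endloop
  endfacet
  facet normal 0.0000 0.0000 -1.0000
    outer loop
      vertex 5.000 0.000 0.000
      vertex 1.464 1.464 0.000
      vertex 10.000 5.000 0.000
    endloop
  endfacet
  facet normal 0.0000 0.0000 -1.0000
    outer loop
      vertex 8.536 1.464 0.000
      vertex 5.000 0.000 0.000
      vertex 10.000 5.000 0.000
    endloop
  endfacet
  facet normal 0.0000 0.0000 1.0000
    outer loop
      vertex 10.000 5.000 14.000
      vertex 8.536 8.536 14.000
      vertex 5.000 10.000 14.000
    endloop
  endfacet
  facet normal 0.0000 0.0000 1.0000
    outer loop
      vertex 10.000 5.000 14.000
      vertex 5.000 10.000 14.000
      vertex 1.464 8.536 14.000
    endloop
  endfacet
  facet normal 0.0000 0.0000 1.0000
    outer loop
      vertex 10.000 5.000 14.000
      vertex 1.464 8.536 14.000
      vertex 0.000 5.000 14.000
    endloop
  endfacet
  facet normal 0.0000 0.0000 1.0000
    outer loop
      vertex 10.000 5.000 14.000
      vertex 0.000 5.000 14.000
      vertex 1.464 1.464 14.000
    endloop
  endfacet
  facet normal 0.0000 0.0000 1.0000
    outer loop
      vertex 10.000 5.000 14.000
      vertex 1.464 1.464 14.000
      vertex 5.000 0.000 14.000
    endloop
  endfacet
  facet normal 0.0000 0.0000 1.0000
    outer loop
      vertex 10.000 5.000 14.000
      vertex 5.000 0.000 14.000
      vertex 8.536 1.464 14.000
    endloop
  endfacet
  facet normal 0.9239 0.3825 0.0000
    outer loop
      vertex 10.000 5.000 0.000
      vertex 8.536 8.536 0.000
      vertex 8.536 8.536 14.000
    endloop
  endfacet
  facet normal 0.9239 0.3825 0.0000
    outer loop
      vertex 10.000 5.000 0.000
      vertex 8.536 8.536 14.000
      vertex 10.000 5.000 14.000
    endloop
  endfacet
  facet normal 0.3825 0.9239 0.0000
    outer loop
      vertex 8.536 8.536 0.000
      vertex 5.000 10.000 0.000
      vertex 5.000 10.000 14.000
    endloop
  endfacet
  facet normal 0.3825 0.9239 0.0000
    outer loop
      vertex 8.536 8.536 0.000
      vertex 5.000 10.000 14.000
      vertex 8.536 8.536 14.000
    endloop
  endfacet
  facet normal -0.3825 0.9239 0.0000
    outer loop
      vertex 5.000 10.000 0.000
      vertex 1.464 8.536 0.000
      vertex 1.464 8.536 14.000
    endloop
  endfacet
  facet normal -0.3825 0.9239 0.0000
    outer loop
      vertex 5.000 10.000 0.000
      vertex 1.464 8.536 14.000
      vertex 5.000 10.000 14.000
    endloop
  endfacet
  facet normal -0.9239 0.3825 0.0000
    outer loop
      vertex 1.464 8.536 0.000
      vertex 0.000 5.000 0.000
      vertex 0.000 5.000 14.000
    endloop
  endfacet
  facet normal -0.9239 0.3825 0.0000
    outer loop
      vertex 1.464 8.536 0.000
      vertex 0.000 5.000 14.000
      vertex 1.464 8.536 14.000
    endloop
  endfacet
  facet normal -0.9239 -0.3825 0.0000
    outer loop
      vertex 0.000 5.000 0.000
      vertex 1.464 1.464 0.000
      vertex 1.464 1.464 14.000
    endloop
  endfacet
  facet normal -0.9239 -0.3825 0.0000
    outer loop
      vertex 0.000 5.000 0.000
      vertex 1.464 1.464 14.000
      vertex 0.000 5.000 14.000
    endloop
  endfacet
  facet normal -0.3825 -0.9239 0.0000
    outer loop
      vertex 1.464 1.464 0.000
      vertex 5.000 0.000 0.000
      vertex 5.000 0.000 14.000
    endloop
  endfacet
  facet normal -0.3825 -0.9239 0.0000
    outer loop
      vertex 1.464 1.464 0.000
      vertex 5.000 0.000 14.000
      vertex 1.464 1.464 14.000
    endloop
  endfacet
  facet normal 0.3825 -0.9239 0.0000
    outer loop
      vertex 5.000 0.000 0.000
      vertex 8.536 1.464 0.000
      vertex 8.536 1.464 14.000
    endloop
  endfacet
  facet normal 0.3825 -0.9239 0.0000
    outer loop
      vertex 5.000 0.000 0.000
      vertex 8.536 1.464 14.000
      vertex 5.000 0.000 14.000
    endloop
  endfacet
  facet normal 0.9239 -0.3825 0.0000
    outer loop
      vertex 8.536 1.464 0.000
      vertex 10.000 5.000 0.000
      vertex 10.000 5.000 14.000
    endloop
  endfacet
  facet normal 0.9239 -0.3825 0.0000
    outer loop
      vertex 8.536 1.464 0.000
      vertex 10.000 5.000 14.000
      vertex 8.536 1.464 14.000
    endloop
  endfacet
endsolid part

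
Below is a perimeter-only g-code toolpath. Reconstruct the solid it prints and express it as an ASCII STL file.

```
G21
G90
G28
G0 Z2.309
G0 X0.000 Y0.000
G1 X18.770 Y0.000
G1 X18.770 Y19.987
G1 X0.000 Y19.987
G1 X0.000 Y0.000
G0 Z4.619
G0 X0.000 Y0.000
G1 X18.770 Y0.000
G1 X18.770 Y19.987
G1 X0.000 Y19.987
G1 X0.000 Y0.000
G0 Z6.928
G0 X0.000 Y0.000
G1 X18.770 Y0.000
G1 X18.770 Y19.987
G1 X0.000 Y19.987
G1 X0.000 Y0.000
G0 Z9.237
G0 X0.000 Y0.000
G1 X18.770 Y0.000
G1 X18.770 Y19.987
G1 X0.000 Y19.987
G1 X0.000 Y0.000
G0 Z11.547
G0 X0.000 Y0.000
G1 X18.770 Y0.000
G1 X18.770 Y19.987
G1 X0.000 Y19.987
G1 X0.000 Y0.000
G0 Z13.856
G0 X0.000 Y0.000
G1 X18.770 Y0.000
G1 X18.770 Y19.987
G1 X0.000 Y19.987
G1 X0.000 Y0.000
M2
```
solid part
  facet normal 0.0000 0.0000 -1.0000
    outer loop
      vertex 18.770 19.987 0.000
      vertex 18.770 0.000 0.000
      vertex 0.000 0.000 0.000
    endloop
  endfacet
  facet normal 0.0000 0.0000 -1.0000
    outer loop
      vertex 0.000 19.987 0.000
      vertex 18.770 19.987 0.000
      vertex 0.000 0.000 0.000
    endloop
  endfacet
  facet normal 0.0000 0.0000 1.0000
    outer loop
      vertex 0.000 0.000 13.856
      vertex 18.770 0.000 13.856
      vertex 18.770 19.987 13.856
    endloop
  endfacet
  facet normal 0.0000 0.0000 1.0000
    outer loop
      vertex 0.000 0.000 13.856
      vertex 18.770 19.987 13.856
      vertex 0.000 19.987 13.856
    endloop
  endfacet
  facet normal 0.0000 -1.0000 0.0000
    outer loop
      vertex 0.000 0.000 0.000
      vertex 18.770 0.000 0.000
      vertex 18.770 0.000 13.856
    endloop
  endfacet
  facet normal 0.0000 -1.0000 0.0000
    outer loop
      vertex 0.000 0.000 0.000
      vertex 18.770 0.000 13.856
      vertex 0.000 0.000 13.856
    endloop
  endfacet
  facet normal 0.0000 1.0000 0.0000
    outer loop
      vertex 18.770 19.987 13.856
      vertex 18.770 19.987 0.000
      vertex 0.000 19.987 0.000
    endloop
  endfacet
  facet normal 0.0000 1.0000 0.0000
    outer loop
      vertex 0.000 19.987 13.856
      vertex 18.770 19.987 13.856
      vertex 0.000 19.987 0.000
    endloop
  endfacet
  facet normal -1.0000 0.0000 0.0000
    outer loop
      vertex 0.000 19.987 13.856
      vertex 0.000 19.987 0.000
      vertex 0.000 0.000 0.000
    endloop
  endfacet
  facet normal -1.0000 0.0000 0.0000
    outer loop
      vertex 0.000 0.000 13.856
      vertex 0.000 19.987 13.856
      vertex 0.000 0.000 0.000
    endloop
  endfacet
  facet normal 1.0000 0.0000 0.0000
    outer loop
      vertex 18.770 0.000 0.000
      vertex 18.770 19.987 0.000
      vertex 18.770 19.987 13.856
    endloop
  endfacet
  facet normal 1.0000 0.0000 0.0000
    outer loop
      vertex 18.770 0.000 0.000
      vertex 18.770 19.987 13.856
      vertex 18.770 0.000 13.856
    endloop
  endfacet
endsolid part

The G0 Z moves step by Δz≈2.309 mm. Every layer's G1 loop is the same polygon, so the solid is a straight extrusion of it from z=0 to z≈13.9. Closing with flat bottom and top caps and triangulating gives 12 facets — a rectangular box, roughly 18.8 × 20 mm footprint and 13.9 mm tall.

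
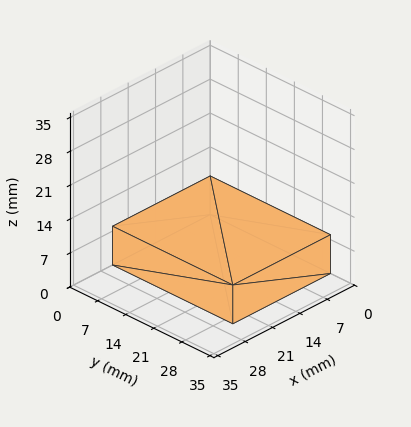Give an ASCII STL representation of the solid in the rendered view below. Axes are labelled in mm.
Reading the render: the shape is a rectangular box, roughly 25 × 30 mm footprint and 8 mm tall (dimensions read to the nearest mm from the axis ticks). For the STL, each face is triangulated and given an outward normal.

solid part
  facet normal 0.0000 0.0000 -1.0000
    outer loop
      vertex 25.000 30.000 0.000
      vertex 25.000 0.000 0.000
      vertex 0.000 0.000 0.000
    endloop
  endfacet
  facet normal 0.0000 0.0000 -1.0000
    outer loop
      vertex 0.000 30.000 0.000
      vertex 25.000 30.000 0.000
      vertex 0.000 0.000 0.000
    endloop
  endfacet
  facet normal 0.0000 0.0000 1.0000
    outer loop
      vertex 0.000 0.000 8.000
      vertex 25.000 0.000 8.000
      vertex 25.000 30.000 8.000
    endloop
  endfacet
  facet normal 0.0000 0.0000 1.0000
    outer loop
      vertex 0.000 0.000 8.000
      vertex 25.000 30.000 8.000
      vertex 0.000 30.000 8.000
    endloop
  endfacet
  facet normal 0.0000 -1.0000 0.0000
    outer loop
      vertex 0.000 0.000 0.000
      vertex 25.000 0.000 0.000
      vertex 25.000 0.000 8.000
    endloop
  endfacet
  facet normal 0.0000 -1.0000 0.0000
    outer loop
      vertex 0.000 0.000 0.000
      vertex 25.000 0.000 8.000
      vertex 0.000 0.000 8.000
    endloop
  endfacet
  facet normal 0.0000 1.0000 0.0000
    outer loop
      vertex 25.000 30.000 8.000
      vertex 25.000 30.000 0.000
      vertex 0.000 30.000 0.000
    endloop
  endfacet
  facet normal 0.0000 1.0000 0.0000
    outer loop
      vertex 0.000 30.000 8.000
      vertex 25.000 30.000 8.000
      vertex 0.000 30.000 0.000
    endloop
  endfacet
  facet normal -1.0000 0.0000 0.0000
    outer loop
      vertex 0.000 30.000 8.000
      vertex 0.000 30.000 0.000
      vertex 0.000 0.000 0.000
    endloop
  endfacet
  facet normal -1.0000 0.0000 0.0000
    outer loop
      vertex 0.000 0.000 8.000
      vertex 0.000 30.000 8.000
      vertex 0.000 0.000 0.000
    endloop
  endfacet
  facet normal 1.0000 0.0000 0.0000
    outer loop
      vertex 25.000 0.000 0.000
      vertex 25.000 30.000 0.000
      vertex 25.000 30.000 8.000
    endloop
  endfacet
  facet normal 1.0000 0.0000 0.0000
    outer loop
      vertex 25.000 0.000 0.000
      vertex 25.000 30.000 8.000
      vertex 25.000 0.000 8.000
    endloop
  endfacet
endsolid part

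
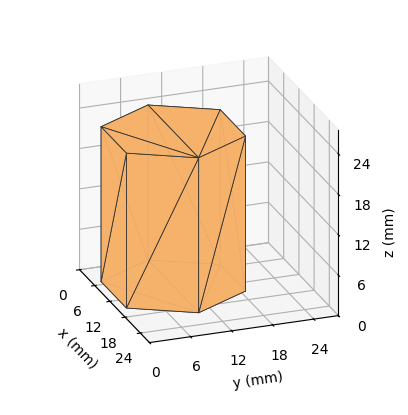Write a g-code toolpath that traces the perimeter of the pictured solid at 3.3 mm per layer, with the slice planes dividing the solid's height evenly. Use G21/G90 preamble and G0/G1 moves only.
Reading the render: the shape is a regular 6-sided prism (a cylinder approximated with 6 flat sides), circumscribed radius ≈ 10 mm, height ≈ 23 mm (dimensions read to the nearest mm from the axis ticks). For the g-code, the solid's height is divided into equal slices at the stated Δz and each level perimeter traced with G1 moves after a G0 lift.

; perimeter-only toolpath
G21 ; units = mm
G90 ; absolute positioning
G28 ; home
; layer 1
G0 Z3.3
G0 X20.0 Y10.0
G1 X15.0 Y18.7
G1 X5.0 Y18.7
G1 X0.0 Y10.0
G1 X5.0 Y1.3
G1 X15.0 Y1.3
G1 X20.0 Y10.0
; layer 2
G0 Z6.6
G0 X20.0 Y10.0
G1 X15.0 Y18.7
G1 X5.0 Y18.7
G1 X0.0 Y10.0
G1 X5.0 Y1.3
G1 X15.0 Y1.3
G1 X20.0 Y10.0
; layer 3
G0 Z9.9
G0 X20.0 Y10.0
G1 X15.0 Y18.7
G1 X5.0 Y18.7
G1 X0.0 Y10.0
G1 X5.0 Y1.3
G1 X15.0 Y1.3
G1 X20.0 Y10.0
; layer 4
G0 Z13.1
G0 X20.0 Y10.0
G1 X15.0 Y18.7
G1 X5.0 Y18.7
G1 X0.0 Y10.0
G1 X5.0 Y1.3
G1 X15.0 Y1.3
G1 X20.0 Y10.0
; layer 5
G0 Z16.4
G0 X20.0 Y10.0
G1 X15.0 Y18.7
G1 X5.0 Y18.7
G1 X0.0 Y10.0
G1 X5.0 Y1.3
G1 X15.0 Y1.3
G1 X20.0 Y10.0
; layer 6
G0 Z19.7
G0 X20.0 Y10.0
G1 X15.0 Y18.7
G1 X5.0 Y18.7
G1 X0.0 Y10.0
G1 X5.0 Y1.3
G1 X15.0 Y1.3
G1 X20.0 Y10.0
; layer 7
G0 Z23.0
G0 X20.0 Y10.0
G1 X15.0 Y18.7
G1 X5.0 Y18.7
G1 X0.0 Y10.0
G1 X5.0 Y1.3
G1 X15.0 Y1.3
G1 X20.0 Y10.0
M2 ; end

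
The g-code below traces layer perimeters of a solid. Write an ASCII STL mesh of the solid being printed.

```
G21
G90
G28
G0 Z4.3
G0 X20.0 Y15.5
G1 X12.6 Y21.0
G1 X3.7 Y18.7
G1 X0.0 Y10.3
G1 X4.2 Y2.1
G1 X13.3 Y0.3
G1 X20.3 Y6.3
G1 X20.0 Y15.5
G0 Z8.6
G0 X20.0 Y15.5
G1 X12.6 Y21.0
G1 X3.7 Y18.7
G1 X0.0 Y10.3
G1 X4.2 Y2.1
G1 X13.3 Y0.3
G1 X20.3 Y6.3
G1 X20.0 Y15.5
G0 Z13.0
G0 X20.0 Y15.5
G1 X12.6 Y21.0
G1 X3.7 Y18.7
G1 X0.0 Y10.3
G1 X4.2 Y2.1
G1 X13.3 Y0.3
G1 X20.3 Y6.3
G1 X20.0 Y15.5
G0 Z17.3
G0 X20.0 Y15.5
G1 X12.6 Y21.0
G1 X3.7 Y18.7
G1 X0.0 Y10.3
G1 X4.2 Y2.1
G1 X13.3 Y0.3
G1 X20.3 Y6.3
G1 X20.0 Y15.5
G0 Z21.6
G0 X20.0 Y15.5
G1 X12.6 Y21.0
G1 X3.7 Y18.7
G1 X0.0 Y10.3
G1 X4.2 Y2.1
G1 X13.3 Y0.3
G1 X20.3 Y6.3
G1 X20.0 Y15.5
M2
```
solid part
  facet normal 0.0000 0.0000 -1.0000
    outer loop
      vertex 3.7 18.7 0.0
      vertex 12.6 21.0 0.0
      vertex 20.0 15.5 0.0
    endloop
  endfacet
  facet normal 0.0000 0.0000 -1.0000
    outer loop
      vertex 0.0 10.3 0.0
      vertex 3.7 18.7 0.0
      vertex 20.0 15.5 0.0
    endloop
  endfacet
  facet normal 0.0000 0.0000 -1.0000
    outer loop
      vertex 4.2 2.1 0.0
      vertex 0.0 10.3 0.0
      vertex 20.0 15.5 0.0
    endloop
  endfacet
  facet normal 0.0000 0.0000 -1.0000
    outer loop
      vertex 13.3 0.3 0.0
      vertex 4.2 2.1 0.0
      vertex 20.0 15.5 0.0
    endloop
  endfacet
  facet normal 0.0000 0.0000 -1.0000
    outer loop
      vertex 20.3 6.3 0.0
      vertex 13.3 0.3 0.0
      vertex 20.0 15.5 0.0
    endloop
  endfacet
  facet normal 0.0000 0.0000 1.0000
    outer loop
      vertex 20.0 15.5 21.6
      vertex 12.6 21.0 21.6
      vertex 3.7 18.7 21.6
    endloop
  endfacet
  facet normal 0.0000 0.0000 1.0000
    outer loop
      vertex 20.0 15.5 21.6
      vertex 3.7 18.7 21.6
      vertex 0.0 10.3 21.6
    endloop
  endfacet
  facet normal 0.0000 0.0000 1.0000
    outer loop
      vertex 20.0 15.5 21.6
      vertex 0.0 10.3 21.6
      vertex 4.2 2.1 21.6
    endloop
  endfacet
  facet normal 0.0000 0.0000 1.0000
    outer loop
      vertex 20.0 15.5 21.6
      vertex 4.2 2.1 21.6
      vertex 13.3 0.3 21.6
    endloop
  endfacet
  facet normal 0.0000 0.0000 1.0000
    outer loop
      vertex 20.0 15.5 21.6
      vertex 13.3 0.3 21.6
      vertex 20.3 6.3 21.6
    endloop
  endfacet
  facet normal 0.5965 0.8026 0.0000
    outer loop
      vertex 20.0 15.5 0.0
      vertex 12.6 21.0 0.0
      vertex 12.6 21.0 21.6
    endloop
  endfacet
  facet normal 0.5965 0.8026 0.0000
    outer loop
      vertex 20.0 15.5 0.0
      vertex 12.6 21.0 21.6
      vertex 20.0 15.5 21.6
    endloop
  endfacet
  facet normal -0.2502 0.9682 0.0000
    outer loop
      vertex 12.6 21.0 0.0
      vertex 3.7 18.7 0.0
      vertex 3.7 18.7 21.6
    endloop
  endfacet
  facet normal -0.2502 0.9682 0.0000
    outer loop
      vertex 12.6 21.0 0.0
      vertex 3.7 18.7 21.6
      vertex 12.6 21.0 21.6
    endloop
  endfacet
  facet normal -0.9152 0.4031 0.0000
    outer loop
      vertex 3.7 18.7 0.0
      vertex 0.0 10.3 0.0
      vertex 0.0 10.3 21.6
    endloop
  endfacet
  facet normal -0.9152 0.4031 0.0000
    outer loop
      vertex 3.7 18.7 0.0
      vertex 0.0 10.3 21.6
      vertex 3.7 18.7 21.6
    endloop
  endfacet
  facet normal -0.8900 -0.4559 0.0000
    outer loop
      vertex 0.0 10.3 0.0
      vertex 4.2 2.1 0.0
      vertex 4.2 2.1 21.6
    endloop
  endfacet
  facet normal -0.8900 -0.4559 0.0000
    outer loop
      vertex 0.0 10.3 0.0
      vertex 4.2 2.1 21.6
      vertex 0.0 10.3 21.6
    endloop
  endfacet
  facet normal -0.1940 -0.9810 0.0000
    outer loop
      vertex 4.2 2.1 0.0
      vertex 13.3 0.3 0.0
      vertex 13.3 0.3 21.6
    endloop
  endfacet
  facet normal -0.1940 -0.9810 0.0000
    outer loop
      vertex 4.2 2.1 0.0
      vertex 13.3 0.3 21.6
      vertex 4.2 2.1 21.6
    endloop
  endfacet
  facet normal 0.6508 -0.7593 0.0000
    outer loop
      vertex 13.3 0.3 0.0
      vertex 20.3 6.3 0.0
      vertex 20.3 6.3 21.6
    endloop
  endfacet
  facet normal 0.6508 -0.7593 0.0000
    outer loop
      vertex 13.3 0.3 0.0
      vertex 20.3 6.3 21.6
      vertex 13.3 0.3 21.6
    endloop
  endfacet
  facet normal 0.9995 0.0326 0.0000
    outer loop
      vertex 20.3 6.3 0.0
      vertex 20.0 15.5 0.0
      vertex 20.0 15.5 21.6
    endloop
  endfacet
  facet normal 0.9995 0.0326 0.0000
    outer loop
      vertex 20.3 6.3 0.0
      vertex 20.0 15.5 21.6
      vertex 20.3 6.3 21.6
    endloop
  endfacet
endsolid part

The G0 Z moves step by Δz≈4.3 mm. Every layer's G1 loop is the same polygon, so the solid is a straight extrusion of it from z=0 to z≈21.6. Closing with flat bottom and top caps and triangulating gives 24 facets — a regular 7-sided prism (a cylinder approximated with 7 flat sides), circumscribed radius ≈ 10.6 mm, height ≈ 21.6 mm.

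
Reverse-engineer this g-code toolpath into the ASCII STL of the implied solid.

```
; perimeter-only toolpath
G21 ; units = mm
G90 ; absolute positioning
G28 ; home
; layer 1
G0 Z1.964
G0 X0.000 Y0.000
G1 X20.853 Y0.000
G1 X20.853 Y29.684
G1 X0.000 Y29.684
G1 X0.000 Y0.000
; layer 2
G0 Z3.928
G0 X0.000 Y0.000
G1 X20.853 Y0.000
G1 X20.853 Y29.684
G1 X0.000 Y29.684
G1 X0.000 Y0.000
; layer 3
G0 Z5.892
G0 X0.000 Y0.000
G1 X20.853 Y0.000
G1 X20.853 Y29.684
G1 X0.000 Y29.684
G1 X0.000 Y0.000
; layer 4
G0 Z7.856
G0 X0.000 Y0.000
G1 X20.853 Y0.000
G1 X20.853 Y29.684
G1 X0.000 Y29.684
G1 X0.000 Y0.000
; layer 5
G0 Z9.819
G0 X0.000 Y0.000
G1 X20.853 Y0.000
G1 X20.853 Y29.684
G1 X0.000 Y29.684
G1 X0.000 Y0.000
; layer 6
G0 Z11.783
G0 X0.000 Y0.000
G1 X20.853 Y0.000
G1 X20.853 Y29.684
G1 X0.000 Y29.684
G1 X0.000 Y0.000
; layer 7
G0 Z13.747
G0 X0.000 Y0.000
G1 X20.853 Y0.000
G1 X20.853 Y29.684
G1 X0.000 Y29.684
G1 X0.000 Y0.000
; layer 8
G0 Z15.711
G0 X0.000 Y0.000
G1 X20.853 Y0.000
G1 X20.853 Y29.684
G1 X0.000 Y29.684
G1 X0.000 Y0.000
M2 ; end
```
solid part
  facet normal 0.0000 0.0000 -1.0000
    outer loop
      vertex 20.853 29.684 0.000
      vertex 20.853 0.000 0.000
      vertex 0.000 0.000 0.000
    endloop
  endfacet
  facet normal 0.0000 0.0000 -1.0000
    outer loop
      vertex 0.000 29.684 0.000
      vertex 20.853 29.684 0.000
      vertex 0.000 0.000 0.000
    endloop
  endfacet
  facet normal 0.0000 0.0000 1.0000
    outer loop
      vertex 0.000 0.000 15.711
      vertex 20.853 0.000 15.711
      vertex 20.853 29.684 15.711
    endloop
  endfacet
  facet normal 0.0000 0.0000 1.0000
    outer loop
      vertex 0.000 0.000 15.711
      vertex 20.853 29.684 15.711
      vertex 0.000 29.684 15.711
    endloop
  endfacet
  facet normal 0.0000 -1.0000 0.0000
    outer loop
      vertex 0.000 0.000 0.000
      vertex 20.853 0.000 0.000
      vertex 20.853 0.000 15.711
    endloop
  endfacet
  facet normal 0.0000 -1.0000 0.0000
    outer loop
      vertex 0.000 0.000 0.000
      vertex 20.853 0.000 15.711
      vertex 0.000 0.000 15.711
    endloop
  endfacet
  facet normal 0.0000 1.0000 0.0000
    outer loop
      vertex 20.853 29.684 15.711
      vertex 20.853 29.684 0.000
      vertex 0.000 29.684 0.000
    endloop
  endfacet
  facet normal 0.0000 1.0000 0.0000
    outer loop
      vertex 0.000 29.684 15.711
      vertex 20.853 29.684 15.711
      vertex 0.000 29.684 0.000
    endloop
  endfacet
  facet normal -1.0000 0.0000 0.0000
    outer loop
      vertex 0.000 29.684 15.711
      vertex 0.000 29.684 0.000
      vertex 0.000 0.000 0.000
    endloop
  endfacet
  facet normal -1.0000 0.0000 0.0000
    outer loop
      vertex 0.000 0.000 15.711
      vertex 0.000 29.684 15.711
      vertex 0.000 0.000 0.000
    endloop
  endfacet
  facet normal 1.0000 0.0000 0.0000
    outer loop
      vertex 20.853 0.000 0.000
      vertex 20.853 29.684 0.000
      vertex 20.853 29.684 15.711
    endloop
  endfacet
  facet normal 1.0000 0.0000 0.0000
    outer loop
      vertex 20.853 0.000 0.000
      vertex 20.853 29.684 15.711
      vertex 20.853 0.000 15.711
    endloop
  endfacet
endsolid part

The G0 Z moves step by Δz≈1.964 mm. Every layer's G1 loop is the same polygon, so the solid is a straight extrusion of it from z=0 to z≈15.7. Closing with flat bottom and top caps and triangulating gives 12 facets — a rectangular box, roughly 20.9 × 29.7 mm footprint and 15.7 mm tall.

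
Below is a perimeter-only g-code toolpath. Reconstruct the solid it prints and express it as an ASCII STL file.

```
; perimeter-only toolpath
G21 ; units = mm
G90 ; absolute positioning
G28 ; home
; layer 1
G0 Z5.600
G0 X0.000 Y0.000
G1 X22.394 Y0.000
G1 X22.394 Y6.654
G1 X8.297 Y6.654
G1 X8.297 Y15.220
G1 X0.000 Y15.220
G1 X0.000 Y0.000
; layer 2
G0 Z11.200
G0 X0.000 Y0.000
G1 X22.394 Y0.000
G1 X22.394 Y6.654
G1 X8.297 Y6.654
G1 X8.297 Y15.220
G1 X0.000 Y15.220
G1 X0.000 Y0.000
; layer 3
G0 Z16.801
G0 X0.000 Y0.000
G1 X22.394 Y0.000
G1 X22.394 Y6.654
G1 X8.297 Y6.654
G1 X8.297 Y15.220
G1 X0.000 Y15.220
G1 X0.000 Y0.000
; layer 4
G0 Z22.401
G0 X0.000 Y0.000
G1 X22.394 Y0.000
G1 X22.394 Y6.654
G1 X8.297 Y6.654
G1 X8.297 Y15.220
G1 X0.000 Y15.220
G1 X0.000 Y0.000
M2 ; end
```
solid part
  facet normal 0.0000 0.0000 -1.0000
    outer loop
      vertex 22.394 6.654 0.000
      vertex 22.394 0.000 0.000
      vertex 0.000 0.000 0.000
    endloop
  endfacet
  facet normal 0.0000 0.0000 -1.0000
    outer loop
      vertex 8.297 6.654 0.000
      vertex 22.394 6.654 0.000
      vertex 0.000 0.000 0.000
    endloop
  endfacet
  facet normal 0.0000 0.0000 -1.0000
    outer loop
      vertex 8.297 15.220 0.000
      vertex 8.297 6.654 0.000
      vertex 0.000 0.000 0.000
    endloop
  endfacet
  facet normal 0.0000 0.0000 -1.0000
    outer loop
      vertex 0.000 15.220 0.000
      vertex 8.297 15.220 0.000
      vertex 0.000 0.000 0.000
    endloop
  endfacet
  facet normal 0.0000 0.0000 1.0000
    outer loop
      vertex 0.000 0.000 22.401
      vertex 22.394 0.000 22.401
      vertex 22.394 6.654 22.401
    endloop
  endfacet
  facet normal 0.0000 0.0000 1.0000
    outer loop
      vertex 0.000 0.000 22.401
      vertex 22.394 6.654 22.401
      vertex 8.297 6.654 22.401
    endloop
  endfacet
  facet normal 0.0000 0.0000 1.0000
    outer loop
      vertex 0.000 0.000 22.401
      vertex 8.297 6.654 22.401
      vertex 8.297 15.220 22.401
    endloop
  endfacet
  facet normal 0.0000 0.0000 1.0000
    outer loop
      vertex 0.000 0.000 22.401
      vertex 8.297 15.220 22.401
      vertex 0.000 15.220 22.401
    endloop
  endfacet
  facet normal 0.0000 -1.0000 0.0000
    outer loop
      vertex 0.000 0.000 0.000
      vertex 22.394 0.000 0.000
      vertex 22.394 0.000 22.401
    endloop
  endfacet
  facet normal 0.0000 -1.0000 0.0000
    outer loop
      vertex 0.000 0.000 0.000
      vertex 22.394 0.000 22.401
      vertex 0.000 0.000 22.401
    endloop
  endfacet
  facet normal 1.0000 0.0000 0.0000
    outer loop
      vertex 22.394 0.000 0.000
      vertex 22.394 6.654 0.000
      vertex 22.394 6.654 22.401
    endloop
  endfacet
  facet normal 1.0000 0.0000 0.0000
    outer loop
      vertex 22.394 0.000 0.000
      vertex 22.394 6.654 22.401
      vertex 22.394 0.000 22.401
    endloop
  endfacet
  facet normal 0.0000 1.0000 0.0000
    outer loop
      vertex 22.394 6.654 0.000
      vertex 8.297 6.654 0.000
      vertex 8.297 6.654 22.401
    endloop
  endfacet
  facet normal 0.0000 1.0000 0.0000
    outer loop
      vertex 22.394 6.654 0.000
      vertex 8.297 6.654 22.401
      vertex 22.394 6.654 22.401
    endloop
  endfacet
  facet normal 1.0000 0.0000 0.0000
    outer loop
      vertex 8.297 6.654 0.000
      vertex 8.297 15.220 0.000
      vertex 8.297 15.220 22.401
    endloop
  endfacet
  facet normal 1.0000 0.0000 0.0000
    outer loop
      vertex 8.297 6.654 0.000
      vertex 8.297 15.220 22.401
      vertex 8.297 6.654 22.401
    endloop
  endfacet
  facet normal 0.0000 1.0000 0.0000
    outer loop
      vertex 8.297 15.220 0.000
      vertex 0.000 15.220 0.000
      vertex 0.000 15.220 22.401
    endloop
  endfacet
  facet normal 0.0000 1.0000 0.0000
    outer loop
      vertex 8.297 15.220 0.000
      vertex 0.000 15.220 22.401
      vertex 8.297 15.220 22.401
    endloop
  endfacet
  facet normal -1.0000 0.0000 0.0000
    outer loop
      vertex 0.000 15.220 0.000
      vertex 0.000 0.000 0.000
      vertex 0.000 0.000 22.401
    endloop
  endfacet
  facet normal -1.0000 0.0000 0.0000
    outer loop
      vertex 0.000 15.220 0.000
      vertex 0.000 0.000 22.401
      vertex 0.000 15.220 22.401
    endloop
  endfacet
endsolid part

The G0 Z moves step by Δz≈5.600 mm. Every layer's G1 loop is the same polygon, so the solid is a straight extrusion of it from z=0 to z≈22.4. Closing with flat bottom and top caps and triangulating gives 20 facets — an L-shaped prism: outer 22.4 × 15.2 mm, arm thicknesses ≈ 6.65 mm (horizontal) and 8.3 mm (vertical), extruded 22.4 mm in z.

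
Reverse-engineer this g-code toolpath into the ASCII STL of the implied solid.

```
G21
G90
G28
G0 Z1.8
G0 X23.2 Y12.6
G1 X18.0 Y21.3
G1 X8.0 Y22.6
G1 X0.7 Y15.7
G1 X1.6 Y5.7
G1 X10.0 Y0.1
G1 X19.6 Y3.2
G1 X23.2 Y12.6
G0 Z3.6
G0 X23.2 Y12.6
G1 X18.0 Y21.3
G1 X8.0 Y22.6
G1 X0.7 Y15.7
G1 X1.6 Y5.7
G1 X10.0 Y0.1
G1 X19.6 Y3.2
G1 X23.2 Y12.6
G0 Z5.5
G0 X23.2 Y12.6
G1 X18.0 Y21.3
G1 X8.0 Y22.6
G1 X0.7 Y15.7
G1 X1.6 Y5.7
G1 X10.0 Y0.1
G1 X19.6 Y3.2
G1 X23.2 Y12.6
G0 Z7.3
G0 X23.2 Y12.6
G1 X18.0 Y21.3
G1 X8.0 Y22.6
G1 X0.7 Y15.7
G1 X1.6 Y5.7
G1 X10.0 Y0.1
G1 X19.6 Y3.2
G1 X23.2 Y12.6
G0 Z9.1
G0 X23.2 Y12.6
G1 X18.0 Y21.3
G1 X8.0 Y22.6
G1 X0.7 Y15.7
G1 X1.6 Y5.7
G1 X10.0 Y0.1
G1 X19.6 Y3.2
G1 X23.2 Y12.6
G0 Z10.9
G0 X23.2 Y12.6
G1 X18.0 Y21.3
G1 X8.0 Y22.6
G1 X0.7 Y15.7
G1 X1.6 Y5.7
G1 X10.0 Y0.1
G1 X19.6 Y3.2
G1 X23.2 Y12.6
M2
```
solid part
  facet normal 0.0000 0.0000 -1.0000
    outer loop
      vertex 8.0 22.6 0.0
      vertex 18.0 21.3 0.0
      vertex 23.2 12.6 0.0
    endloop
  endfacet
  facet normal 0.0000 0.0000 -1.0000
    outer loop
      vertex 0.7 15.7 0.0
      vertex 8.0 22.6 0.0
      vertex 23.2 12.6 0.0
    endloop
  endfacet
  facet normal 0.0000 0.0000 -1.0000
    outer loop
      vertex 1.6 5.7 0.0
      vertex 0.7 15.7 0.0
      vertex 23.2 12.6 0.0
    endloop
  endfacet
  facet normal 0.0000 0.0000 -1.0000
    outer loop
      vertex 10.0 0.1 0.0
      vertex 1.6 5.7 0.0
      vertex 23.2 12.6 0.0
    endloop
  endfacet
  facet normal 0.0000 0.0000 -1.0000
    outer loop
      vertex 19.6 3.2 0.0
      vertex 10.0 0.1 0.0
      vertex 23.2 12.6 0.0
    endloop
  endfacet
  facet normal 0.0000 0.0000 1.0000
    outer loop
      vertex 23.2 12.6 10.9
      vertex 18.0 21.3 10.9
      vertex 8.0 22.6 10.9
    endloop
  endfacet
  facet normal 0.0000 0.0000 1.0000
    outer loop
      vertex 23.2 12.6 10.9
      vertex 8.0 22.6 10.9
      vertex 0.7 15.7 10.9
    endloop
  endfacet
  facet normal 0.0000 0.0000 1.0000
    outer loop
      vertex 23.2 12.6 10.9
      vertex 0.7 15.7 10.9
      vertex 1.6 5.7 10.9
    endloop
  endfacet
  facet normal 0.0000 0.0000 1.0000
    outer loop
      vertex 23.2 12.6 10.9
      vertex 1.6 5.7 10.9
      vertex 10.0 0.1 10.9
    endloop
  endfacet
  facet normal 0.0000 0.0000 1.0000
    outer loop
      vertex 23.2 12.6 10.9
      vertex 10.0 0.1 10.9
      vertex 19.6 3.2 10.9
    endloop
  endfacet
  facet normal 0.8584 0.5130 0.0000
    outer loop
      vertex 23.2 12.6 0.0
      vertex 18.0 21.3 0.0
      vertex 18.0 21.3 10.9
    endloop
  endfacet
  facet normal 0.8584 0.5130 0.0000
    outer loop
      vertex 23.2 12.6 0.0
      vertex 18.0 21.3 10.9
      vertex 23.2 12.6 10.9
    endloop
  endfacet
  facet normal 0.1289 0.9917 0.0000
    outer loop
      vertex 18.0 21.3 0.0
      vertex 8.0 22.6 0.0
      vertex 8.0 22.6 10.9
    endloop
  endfacet
  facet normal 0.1289 0.9917 0.0000
    outer loop
      vertex 18.0 21.3 0.0
      vertex 8.0 22.6 10.9
      vertex 18.0 21.3 10.9
    endloop
  endfacet
  facet normal -0.6869 0.7267 0.0000
    outer loop
      vertex 8.0 22.6 0.0
      vertex 0.7 15.7 0.0
      vertex 0.7 15.7 10.9
    endloop
  endfacet
  facet normal -0.6869 0.7267 0.0000
    outer loop
      vertex 8.0 22.6 0.0
      vertex 0.7 15.7 10.9
      vertex 8.0 22.6 10.9
    endloop
  endfacet
  facet normal -0.9960 -0.0896 0.0000
    outer loop
      vertex 0.7 15.7 0.0
      vertex 1.6 5.7 0.0
      vertex 1.6 5.7 10.9
    endloop
  endfacet
  facet normal -0.9960 -0.0896 0.0000
    outer loop
      vertex 0.7 15.7 0.0
      vertex 1.6 5.7 10.9
      vertex 0.7 15.7 10.9
    endloop
  endfacet
  facet normal -0.5547 -0.8321 0.0000
    outer loop
      vertex 1.6 5.7 0.0
      vertex 10.0 0.1 0.0
      vertex 10.0 0.1 10.9
    endloop
  endfacet
  facet normal -0.5547 -0.8321 0.0000
    outer loop
      vertex 1.6 5.7 0.0
      vertex 10.0 0.1 10.9
      vertex 1.6 5.7 10.9
    endloop
  endfacet
  facet normal 0.3073 -0.9516 0.0000
    outer loop
      vertex 10.0 0.1 0.0
      vertex 19.6 3.2 0.0
      vertex 19.6 3.2 10.9
    endloop
  endfacet
  facet normal 0.3073 -0.9516 0.0000
    outer loop
      vertex 10.0 0.1 0.0
      vertex 19.6 3.2 10.9
      vertex 10.0 0.1 10.9
    endloop
  endfacet
  facet normal 0.9339 -0.3576 0.0000
    outer loop
      vertex 19.6 3.2 0.0
      vertex 23.2 12.6 0.0
      vertex 23.2 12.6 10.9
    endloop
  endfacet
  facet normal 0.9339 -0.3576 0.0000
    outer loop
      vertex 19.6 3.2 0.0
      vertex 23.2 12.6 10.9
      vertex 19.6 3.2 10.9
    endloop
  endfacet
endsolid part

The G0 Z moves step by Δz≈1.8 mm. Every layer's G1 loop is the same polygon, so the solid is a straight extrusion of it from z=0 to z≈10.9. Closing with flat bottom and top caps and triangulating gives 24 facets — a regular 7-sided prism (a cylinder approximated with 7 flat sides), circumscribed radius ≈ 11.6 mm, height ≈ 10.9 mm.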